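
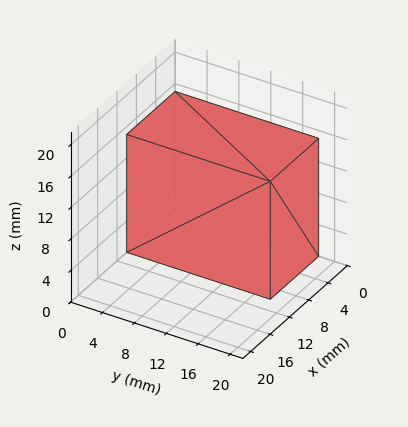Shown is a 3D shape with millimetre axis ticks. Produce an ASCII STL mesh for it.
Reading the render: the shape is a rectangular box, roughly 10 × 18 mm footprint and 15 mm tall (dimensions read to the nearest mm from the axis ticks). For the STL, each face is triangulated and given an outward normal.

solid part
  facet normal 0.0000 0.0000 -1.0000
    outer loop
      vertex 10.000 18.000 0.000
      vertex 10.000 0.000 0.000
      vertex 0.000 0.000 0.000
    endloop
  endfacet
  facet normal 0.0000 0.0000 -1.0000
    outer loop
      vertex 0.000 18.000 0.000
      vertex 10.000 18.000 0.000
      vertex 0.000 0.000 0.000
    endloop
  endfacet
  facet normal 0.0000 0.0000 1.0000
    outer loop
      vertex 0.000 0.000 15.000
      vertex 10.000 0.000 15.000
      vertex 10.000 18.000 15.000
    endloop
  endfacet
  facet normal 0.0000 0.0000 1.0000
    outer loop
      vertex 0.000 0.000 15.000
      vertex 10.000 18.000 15.000
      vertex 0.000 18.000 15.000
    endloop
  endfacet
  facet normal 0.0000 -1.0000 0.0000
    outer loop
      vertex 0.000 0.000 0.000
      vertex 10.000 0.000 0.000
      vertex 10.000 0.000 15.000
    endloop
  endfacet
  facet normal 0.0000 -1.0000 0.0000
    outer loop
      vertex 0.000 0.000 0.000
      vertex 10.000 0.000 15.000
      vertex 0.000 0.000 15.000
    endloop
  endfacet
  facet normal 0.0000 1.0000 0.0000
    outer loop
      vertex 10.000 18.000 15.000
      vertex 10.000 18.000 0.000
      vertex 0.000 18.000 0.000
    endloop
  endfacet
  facet normal 0.0000 1.0000 0.0000
    outer loop
      vertex 0.000 18.000 15.000
      vertex 10.000 18.000 15.000
      vertex 0.000 18.000 0.000
    endloop
  endfacet
  facet normal -1.0000 0.0000 0.0000
    outer loop
      vertex 0.000 18.000 15.000
      vertex 0.000 18.000 0.000
      vertex 0.000 0.000 0.000
    endloop
  endfacet
  facet normal -1.0000 0.0000 0.0000
    outer loop
      vertex 0.000 0.000 15.000
      vertex 0.000 18.000 15.000
      vertex 0.000 0.000 0.000
    endloop
  endfacet
  facet normal 1.0000 0.0000 0.0000
    outer loop
      vertex 10.000 0.000 0.000
      vertex 10.000 18.000 0.000
      vertex 10.000 18.000 15.000
    endloop
  endfacet
  facet normal 1.0000 0.0000 0.0000
    outer loop
      vertex 10.000 0.000 0.000
      vertex 10.000 18.000 15.000
      vertex 10.000 0.000 15.000
    endloop
  endfacet
endsolid part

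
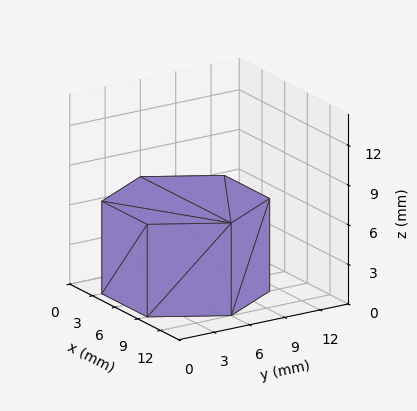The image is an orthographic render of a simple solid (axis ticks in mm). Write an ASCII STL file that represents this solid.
Reading the render: the shape is a regular 6-sided prism (a cylinder approximated with 6 flat sides), circumscribed radius ≈ 6 mm, height ≈ 7 mm (dimensions read to the nearest mm from the axis ticks). For the STL, each face is triangulated and given an outward normal.

solid part
  facet normal 0.0000 0.0000 -1.0000
    outer loop
      vertex 3.00 11.20 0.00
      vertex 9.00 11.20 0.00
      vertex 12.00 6.00 0.00
    endloop
  endfacet
  facet normal 0.0000 0.0000 -1.0000
    outer loop
      vertex 0.00 6.00 0.00
      vertex 3.00 11.20 0.00
      vertex 12.00 6.00 0.00
    endloop
  endfacet
  facet normal 0.0000 0.0000 -1.0000
    outer loop
      vertex 3.00 0.80 0.00
      vertex 0.00 6.00 0.00
      vertex 12.00 6.00 0.00
    endloop
  endfacet
  facet normal 0.0000 0.0000 -1.0000
    outer loop
      vertex 9.00 0.80 0.00
      vertex 3.00 0.80 0.00
      vertex 12.00 6.00 0.00
    endloop
  endfacet
  facet normal 0.0000 0.0000 1.0000
    outer loop
      vertex 12.00 6.00 7.00
      vertex 9.00 11.20 7.00
      vertex 3.00 11.20 7.00
    endloop
  endfacet
  facet normal 0.0000 0.0000 1.0000
    outer loop
      vertex 12.00 6.00 7.00
      vertex 3.00 11.20 7.00
      vertex 0.00 6.00 7.00
    endloop
  endfacet
  facet normal 0.0000 0.0000 1.0000
    outer loop
      vertex 12.00 6.00 7.00
      vertex 0.00 6.00 7.00
      vertex 3.00 0.80 7.00
    endloop
  endfacet
  facet normal 0.0000 0.0000 1.0000
    outer loop
      vertex 12.00 6.00 7.00
      vertex 3.00 0.80 7.00
      vertex 9.00 0.80 7.00
    endloop
  endfacet
  facet normal 0.8662 0.4997 0.0000
    outer loop
      vertex 12.00 6.00 0.00
      vertex 9.00 11.20 0.00
      vertex 9.00 11.20 7.00
    endloop
  endfacet
  facet normal 0.8662 0.4997 0.0000
    outer loop
      vertex 12.00 6.00 0.00
      vertex 9.00 11.20 7.00
      vertex 12.00 6.00 7.00
    endloop
  endfacet
  facet normal 0.0000 1.0000 0.0000
    outer loop
      vertex 9.00 11.20 0.00
      vertex 3.00 11.20 0.00
      vertex 3.00 11.20 7.00
    endloop
  endfacet
  facet normal 0.0000 1.0000 0.0000
    outer loop
      vertex 9.00 11.20 0.00
      vertex 3.00 11.20 7.00
      vertex 9.00 11.20 7.00
    endloop
  endfacet
  facet normal -0.8662 0.4997 0.0000
    outer loop
      vertex 3.00 11.20 0.00
      vertex 0.00 6.00 0.00
      vertex 0.00 6.00 7.00
    endloop
  endfacet
  facet normal -0.8662 0.4997 0.0000
    outer loop
      vertex 3.00 11.20 0.00
      vertex 0.00 6.00 7.00
      vertex 3.00 11.20 7.00
    endloop
  endfacet
  facet normal -0.8662 -0.4997 0.0000
    outer loop
      vertex 0.00 6.00 0.00
      vertex 3.00 0.80 0.00
      vertex 3.00 0.80 7.00
    endloop
  endfacet
  facet normal -0.8662 -0.4997 0.0000
    outer loop
      vertex 0.00 6.00 0.00
      vertex 3.00 0.80 7.00
      vertex 0.00 6.00 7.00
    endloop
  endfacet
  facet normal 0.0000 -1.0000 0.0000
    outer loop
      vertex 3.00 0.80 0.00
      vertex 9.00 0.80 0.00
      vertex 9.00 0.80 7.00
    endloop
  endfacet
  facet normal 0.0000 -1.0000 0.0000
    outer loop
      vertex 3.00 0.80 0.00
      vertex 9.00 0.80 7.00
      vertex 3.00 0.80 7.00
    endloop
  endfacet
  facet normal 0.8662 -0.4997 0.0000
    outer loop
      vertex 9.00 0.80 0.00
      vertex 12.00 6.00 0.00
      vertex 12.00 6.00 7.00
    endloop
  endfacet
  facet normal 0.8662 -0.4997 0.0000
    outer loop
      vertex 9.00 0.80 0.00
      vertex 12.00 6.00 7.00
      vertex 9.00 0.80 7.00
    endloop
  endfacet
endsolid part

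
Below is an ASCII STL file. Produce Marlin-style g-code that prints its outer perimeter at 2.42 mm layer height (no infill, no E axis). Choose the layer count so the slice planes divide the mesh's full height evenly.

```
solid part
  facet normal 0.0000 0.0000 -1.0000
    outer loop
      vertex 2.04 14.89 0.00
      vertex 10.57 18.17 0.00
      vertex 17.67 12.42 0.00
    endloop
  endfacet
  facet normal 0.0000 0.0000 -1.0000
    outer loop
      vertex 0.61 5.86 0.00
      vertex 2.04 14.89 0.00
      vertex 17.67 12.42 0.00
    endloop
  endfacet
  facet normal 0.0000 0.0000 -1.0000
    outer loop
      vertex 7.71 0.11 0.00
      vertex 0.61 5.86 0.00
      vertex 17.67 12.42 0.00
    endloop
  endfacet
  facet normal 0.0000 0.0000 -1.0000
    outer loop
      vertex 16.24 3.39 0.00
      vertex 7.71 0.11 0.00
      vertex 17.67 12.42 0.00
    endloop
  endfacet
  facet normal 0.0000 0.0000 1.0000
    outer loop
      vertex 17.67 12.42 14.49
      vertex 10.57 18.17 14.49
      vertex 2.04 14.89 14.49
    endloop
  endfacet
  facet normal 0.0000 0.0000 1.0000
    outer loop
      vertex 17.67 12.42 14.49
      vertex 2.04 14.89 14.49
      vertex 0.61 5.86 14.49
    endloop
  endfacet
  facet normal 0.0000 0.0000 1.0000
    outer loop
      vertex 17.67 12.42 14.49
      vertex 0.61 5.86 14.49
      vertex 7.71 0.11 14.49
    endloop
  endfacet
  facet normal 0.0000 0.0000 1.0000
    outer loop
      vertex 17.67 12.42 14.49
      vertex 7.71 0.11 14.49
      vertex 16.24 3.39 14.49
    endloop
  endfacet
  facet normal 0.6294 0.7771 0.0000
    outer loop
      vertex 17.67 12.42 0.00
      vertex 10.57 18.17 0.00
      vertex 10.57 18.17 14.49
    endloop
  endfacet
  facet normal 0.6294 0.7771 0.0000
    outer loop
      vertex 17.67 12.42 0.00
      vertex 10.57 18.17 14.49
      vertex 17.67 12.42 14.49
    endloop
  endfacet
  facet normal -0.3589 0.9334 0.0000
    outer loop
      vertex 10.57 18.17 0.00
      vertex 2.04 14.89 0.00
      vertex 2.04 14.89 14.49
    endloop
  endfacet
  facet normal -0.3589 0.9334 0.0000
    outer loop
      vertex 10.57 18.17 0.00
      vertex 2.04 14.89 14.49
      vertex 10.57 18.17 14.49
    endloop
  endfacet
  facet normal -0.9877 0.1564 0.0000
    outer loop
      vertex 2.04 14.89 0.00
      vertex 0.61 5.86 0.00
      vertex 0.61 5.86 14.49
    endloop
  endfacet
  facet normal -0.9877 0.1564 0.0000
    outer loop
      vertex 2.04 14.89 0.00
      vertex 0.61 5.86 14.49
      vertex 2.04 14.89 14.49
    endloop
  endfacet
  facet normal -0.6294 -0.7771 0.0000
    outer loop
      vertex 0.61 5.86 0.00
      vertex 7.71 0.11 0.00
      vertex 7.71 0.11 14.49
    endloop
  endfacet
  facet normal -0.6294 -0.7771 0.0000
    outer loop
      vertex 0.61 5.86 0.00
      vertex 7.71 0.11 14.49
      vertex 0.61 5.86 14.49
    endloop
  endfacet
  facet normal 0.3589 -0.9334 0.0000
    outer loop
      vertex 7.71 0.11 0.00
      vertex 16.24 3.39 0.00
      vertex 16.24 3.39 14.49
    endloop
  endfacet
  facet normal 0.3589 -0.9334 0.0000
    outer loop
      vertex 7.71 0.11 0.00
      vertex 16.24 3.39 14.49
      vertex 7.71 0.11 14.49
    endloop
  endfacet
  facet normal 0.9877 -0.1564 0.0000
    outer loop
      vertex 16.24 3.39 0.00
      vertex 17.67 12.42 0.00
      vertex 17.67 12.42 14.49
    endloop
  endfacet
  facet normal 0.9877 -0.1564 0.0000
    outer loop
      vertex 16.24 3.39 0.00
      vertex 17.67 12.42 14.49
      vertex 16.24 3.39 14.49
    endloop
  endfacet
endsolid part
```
; perimeter-only toolpath
G21 ; units = mm
G90 ; absolute positioning
G28 ; home
; layer 1
G0 Z2.42
G0 X17.67 Y12.42
G1 X10.57 Y18.17
G1 X2.04 Y14.89
G1 X0.61 Y5.86
G1 X7.71 Y0.11
G1 X16.24 Y3.39
G1 X17.67 Y12.42
; layer 2
G0 Z4.83
G0 X17.67 Y12.42
G1 X10.57 Y18.17
G1 X2.04 Y14.89
G1 X0.61 Y5.86
G1 X7.71 Y0.11
G1 X16.24 Y3.39
G1 X17.67 Y12.42
; layer 3
G0 Z7.25
G0 X17.67 Y12.42
G1 X10.57 Y18.17
G1 X2.04 Y14.89
G1 X0.61 Y5.86
G1 X7.71 Y0.11
G1 X16.24 Y3.39
G1 X17.67 Y12.42
; layer 4
G0 Z9.66
G0 X17.67 Y12.42
G1 X10.57 Y18.17
G1 X2.04 Y14.89
G1 X0.61 Y5.86
G1 X7.71 Y0.11
G1 X16.24 Y3.39
G1 X17.67 Y12.42
; layer 5
G0 Z12.07
G0 X17.67 Y12.42
G1 X10.57 Y18.17
G1 X2.04 Y14.89
G1 X0.61 Y5.86
G1 X7.71 Y0.11
G1 X16.24 Y3.39
G1 X17.67 Y12.42
; layer 6
G0 Z14.49
G0 X17.67 Y12.42
G1 X10.57 Y18.17
G1 X2.04 Y14.89
G1 X0.61 Y5.86
G1 X7.71 Y0.11
G1 X16.24 Y3.39
G1 X17.67 Y12.42
M2 ; end

The solid is a regular 6-sided prism (a cylinder approximated with 6 flat sides), circumscribed radius ≈ 9.14 mm, height ≈ 14.5 mm. Slicing at Δz = 2.42 mm — 6 equal slices spanning the solid's height, so layer i sits at z = i·h/6 — gives 6 non-empty perimeters. Each is a 6-segment closed polygon; G0 lifts to the layer z and rapids to the start vertex, then G1 traces the edges.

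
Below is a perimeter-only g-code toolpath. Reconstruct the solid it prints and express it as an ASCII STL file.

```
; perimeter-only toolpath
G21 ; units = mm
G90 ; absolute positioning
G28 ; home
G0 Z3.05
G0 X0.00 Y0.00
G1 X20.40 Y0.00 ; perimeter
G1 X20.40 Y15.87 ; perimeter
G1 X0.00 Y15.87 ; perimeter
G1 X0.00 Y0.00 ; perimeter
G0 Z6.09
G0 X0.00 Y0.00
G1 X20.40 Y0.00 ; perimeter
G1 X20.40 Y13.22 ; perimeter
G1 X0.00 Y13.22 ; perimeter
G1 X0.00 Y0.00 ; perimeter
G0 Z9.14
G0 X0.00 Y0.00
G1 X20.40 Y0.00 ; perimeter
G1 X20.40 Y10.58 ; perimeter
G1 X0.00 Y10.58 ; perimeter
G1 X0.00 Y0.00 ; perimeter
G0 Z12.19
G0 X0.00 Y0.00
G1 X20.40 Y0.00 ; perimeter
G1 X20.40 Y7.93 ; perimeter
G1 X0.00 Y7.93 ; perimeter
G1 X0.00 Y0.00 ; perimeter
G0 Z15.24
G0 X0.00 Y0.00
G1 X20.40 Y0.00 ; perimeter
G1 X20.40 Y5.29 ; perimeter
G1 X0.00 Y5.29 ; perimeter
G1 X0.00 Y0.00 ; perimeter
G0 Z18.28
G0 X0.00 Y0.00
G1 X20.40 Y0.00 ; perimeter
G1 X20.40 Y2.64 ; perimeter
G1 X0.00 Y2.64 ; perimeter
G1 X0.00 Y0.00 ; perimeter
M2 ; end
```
solid part
  facet normal 0.0000 0.0000 -1.0000
    outer loop
      vertex 20.40 18.51 0.00
      vertex 20.40 0.00 0.00
      vertex 0.00 0.00 0.00
    endloop
  endfacet
  facet normal 0.0000 0.0000 -1.0000
    outer loop
      vertex 0.00 18.51 0.00
      vertex 20.40 18.51 0.00
      vertex 0.00 0.00 0.00
    endloop
  endfacet
  facet normal 0.0000 -1.0000 0.0000
    outer loop
      vertex 0.00 0.00 0.00
      vertex 20.40 0.00 0.00
      vertex 20.40 0.00 21.33
    endloop
  endfacet
  facet normal 0.0000 -1.0000 0.0000
    outer loop
      vertex 0.00 0.00 0.00
      vertex 20.40 0.00 21.33
      vertex 0.00 0.00 21.33
    endloop
  endfacet
  facet normal 0.0000 0.7553 0.6554
    outer loop
      vertex 0.00 0.00 21.33
      vertex 20.40 0.00 21.33
      vertex 20.40 18.51 0.00
    endloop
  endfacet
  facet normal 0.0000 0.7553 0.6554
    outer loop
      vertex 0.00 0.00 21.33
      vertex 20.40 18.51 0.00
      vertex 0.00 18.51 0.00
    endloop
  endfacet
  facet normal -1.0000 0.0000 0.0000
    outer loop
      vertex 0.00 0.00 21.33
      vertex 0.00 18.51 0.00
      vertex 0.00 0.00 0.00
    endloop
  endfacet
  facet normal 1.0000 0.0000 0.0000
    outer loop
      vertex 20.40 0.00 0.00
      vertex 20.40 18.51 0.00
      vertex 20.40 0.00 21.33
    endloop
  endfacet
endsolid part

The G0 Z moves step by Δz≈3.05 mm. The G1 loops shrink linearly with z, so the solid tapers from its base footprint up to z≈21.3. Closing with a flat bottom cap and the tapered top and triangulating gives 8 facets — a wedge (ramp): 20.4 × 18.5 mm base, rising to 21.3 mm along the y=0 edge and sloping linearly to z=0 at y=18.5.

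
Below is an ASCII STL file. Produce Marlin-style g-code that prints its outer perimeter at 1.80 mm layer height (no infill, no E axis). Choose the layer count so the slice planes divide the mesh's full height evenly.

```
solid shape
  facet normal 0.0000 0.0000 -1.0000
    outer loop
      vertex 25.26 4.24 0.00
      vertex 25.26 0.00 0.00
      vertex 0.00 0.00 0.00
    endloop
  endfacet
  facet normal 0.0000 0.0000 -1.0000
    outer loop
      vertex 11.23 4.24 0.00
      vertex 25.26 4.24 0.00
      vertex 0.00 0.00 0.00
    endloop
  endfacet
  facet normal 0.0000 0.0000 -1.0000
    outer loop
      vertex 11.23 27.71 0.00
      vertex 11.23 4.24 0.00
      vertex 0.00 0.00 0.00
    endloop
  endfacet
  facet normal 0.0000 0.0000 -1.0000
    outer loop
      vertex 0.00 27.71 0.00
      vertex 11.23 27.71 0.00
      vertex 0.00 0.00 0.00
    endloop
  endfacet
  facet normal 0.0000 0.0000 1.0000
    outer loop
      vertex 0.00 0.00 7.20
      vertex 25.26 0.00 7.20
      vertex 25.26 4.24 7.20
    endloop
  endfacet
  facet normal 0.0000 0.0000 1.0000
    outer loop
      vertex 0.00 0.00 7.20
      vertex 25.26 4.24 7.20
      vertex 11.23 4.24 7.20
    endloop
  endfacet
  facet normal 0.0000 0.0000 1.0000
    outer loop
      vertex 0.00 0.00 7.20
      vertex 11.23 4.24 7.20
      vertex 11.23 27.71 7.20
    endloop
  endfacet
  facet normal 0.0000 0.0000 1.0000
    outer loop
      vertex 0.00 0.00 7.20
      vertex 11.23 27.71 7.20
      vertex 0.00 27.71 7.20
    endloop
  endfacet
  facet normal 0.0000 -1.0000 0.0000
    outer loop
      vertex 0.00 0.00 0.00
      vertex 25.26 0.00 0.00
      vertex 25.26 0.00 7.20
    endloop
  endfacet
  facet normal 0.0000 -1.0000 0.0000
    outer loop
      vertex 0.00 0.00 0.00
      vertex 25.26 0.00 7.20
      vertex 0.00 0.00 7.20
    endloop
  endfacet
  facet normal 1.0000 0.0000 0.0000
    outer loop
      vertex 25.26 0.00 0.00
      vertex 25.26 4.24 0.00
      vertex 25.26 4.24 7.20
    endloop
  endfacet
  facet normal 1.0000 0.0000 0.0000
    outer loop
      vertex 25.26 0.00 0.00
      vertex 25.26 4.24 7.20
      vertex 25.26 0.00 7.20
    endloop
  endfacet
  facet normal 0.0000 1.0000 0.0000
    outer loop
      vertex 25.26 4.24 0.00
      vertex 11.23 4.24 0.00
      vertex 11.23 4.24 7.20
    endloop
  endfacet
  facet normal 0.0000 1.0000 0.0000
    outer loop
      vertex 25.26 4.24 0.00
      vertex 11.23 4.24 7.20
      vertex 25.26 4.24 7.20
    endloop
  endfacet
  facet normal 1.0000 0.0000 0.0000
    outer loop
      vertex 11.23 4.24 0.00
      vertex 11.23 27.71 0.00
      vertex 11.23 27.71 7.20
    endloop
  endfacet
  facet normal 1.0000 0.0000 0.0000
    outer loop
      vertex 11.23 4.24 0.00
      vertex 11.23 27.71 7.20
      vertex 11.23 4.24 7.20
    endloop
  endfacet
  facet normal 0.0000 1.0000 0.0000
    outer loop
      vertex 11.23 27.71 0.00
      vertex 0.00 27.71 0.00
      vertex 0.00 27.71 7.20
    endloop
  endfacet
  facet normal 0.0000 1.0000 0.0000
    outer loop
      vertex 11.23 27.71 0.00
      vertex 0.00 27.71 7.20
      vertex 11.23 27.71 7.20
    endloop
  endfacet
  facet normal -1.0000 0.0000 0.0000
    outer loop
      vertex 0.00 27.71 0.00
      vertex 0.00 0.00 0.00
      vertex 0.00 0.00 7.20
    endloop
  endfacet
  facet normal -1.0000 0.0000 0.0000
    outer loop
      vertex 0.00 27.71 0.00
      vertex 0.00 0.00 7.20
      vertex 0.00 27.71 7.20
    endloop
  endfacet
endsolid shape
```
; perimeter-only toolpath
G21 ; units = mm
G90 ; absolute positioning
G28 ; home
; layer 1
G0 Z1.80
G0 X0.00 Y0.00
G1 X25.26 Y0.00
G1 X25.26 Y4.24
G1 X11.23 Y4.24
G1 X11.23 Y27.71
G1 X0.00 Y27.71
G1 X0.00 Y0.00
; layer 2
G0 Z3.60
G0 X0.00 Y0.00
G1 X25.26 Y0.00
G1 X25.26 Y4.24
G1 X11.23 Y4.24
G1 X11.23 Y27.71
G1 X0.00 Y27.71
G1 X0.00 Y0.00
; layer 3
G0 Z5.40
G0 X0.00 Y0.00
G1 X25.26 Y0.00
G1 X25.26 Y4.24
G1 X11.23 Y4.24
G1 X11.23 Y27.71
G1 X0.00 Y27.71
G1 X0.00 Y0.00
; layer 4
G0 Z7.20
G0 X0.00 Y0.00
G1 X25.26 Y0.00
G1 X25.26 Y4.24
G1 X11.23 Y4.24
G1 X11.23 Y27.71
G1 X0.00 Y27.71
G1 X0.00 Y0.00
M2 ; end

The solid is an L-shaped prism: outer 25.3 × 27.7 mm, arm thicknesses ≈ 4.24 mm (horizontal) and 11.2 mm (vertical), extruded 7.2 mm in z. Slicing at Δz = 1.80 mm — 4 equal slices spanning the solid's height, so layer i sits at z = i·h/4 — gives 4 non-empty perimeters. Each is a 6-segment closed polygon; G0 lifts to the layer z and rapids to the start vertex, then G1 traces the edges.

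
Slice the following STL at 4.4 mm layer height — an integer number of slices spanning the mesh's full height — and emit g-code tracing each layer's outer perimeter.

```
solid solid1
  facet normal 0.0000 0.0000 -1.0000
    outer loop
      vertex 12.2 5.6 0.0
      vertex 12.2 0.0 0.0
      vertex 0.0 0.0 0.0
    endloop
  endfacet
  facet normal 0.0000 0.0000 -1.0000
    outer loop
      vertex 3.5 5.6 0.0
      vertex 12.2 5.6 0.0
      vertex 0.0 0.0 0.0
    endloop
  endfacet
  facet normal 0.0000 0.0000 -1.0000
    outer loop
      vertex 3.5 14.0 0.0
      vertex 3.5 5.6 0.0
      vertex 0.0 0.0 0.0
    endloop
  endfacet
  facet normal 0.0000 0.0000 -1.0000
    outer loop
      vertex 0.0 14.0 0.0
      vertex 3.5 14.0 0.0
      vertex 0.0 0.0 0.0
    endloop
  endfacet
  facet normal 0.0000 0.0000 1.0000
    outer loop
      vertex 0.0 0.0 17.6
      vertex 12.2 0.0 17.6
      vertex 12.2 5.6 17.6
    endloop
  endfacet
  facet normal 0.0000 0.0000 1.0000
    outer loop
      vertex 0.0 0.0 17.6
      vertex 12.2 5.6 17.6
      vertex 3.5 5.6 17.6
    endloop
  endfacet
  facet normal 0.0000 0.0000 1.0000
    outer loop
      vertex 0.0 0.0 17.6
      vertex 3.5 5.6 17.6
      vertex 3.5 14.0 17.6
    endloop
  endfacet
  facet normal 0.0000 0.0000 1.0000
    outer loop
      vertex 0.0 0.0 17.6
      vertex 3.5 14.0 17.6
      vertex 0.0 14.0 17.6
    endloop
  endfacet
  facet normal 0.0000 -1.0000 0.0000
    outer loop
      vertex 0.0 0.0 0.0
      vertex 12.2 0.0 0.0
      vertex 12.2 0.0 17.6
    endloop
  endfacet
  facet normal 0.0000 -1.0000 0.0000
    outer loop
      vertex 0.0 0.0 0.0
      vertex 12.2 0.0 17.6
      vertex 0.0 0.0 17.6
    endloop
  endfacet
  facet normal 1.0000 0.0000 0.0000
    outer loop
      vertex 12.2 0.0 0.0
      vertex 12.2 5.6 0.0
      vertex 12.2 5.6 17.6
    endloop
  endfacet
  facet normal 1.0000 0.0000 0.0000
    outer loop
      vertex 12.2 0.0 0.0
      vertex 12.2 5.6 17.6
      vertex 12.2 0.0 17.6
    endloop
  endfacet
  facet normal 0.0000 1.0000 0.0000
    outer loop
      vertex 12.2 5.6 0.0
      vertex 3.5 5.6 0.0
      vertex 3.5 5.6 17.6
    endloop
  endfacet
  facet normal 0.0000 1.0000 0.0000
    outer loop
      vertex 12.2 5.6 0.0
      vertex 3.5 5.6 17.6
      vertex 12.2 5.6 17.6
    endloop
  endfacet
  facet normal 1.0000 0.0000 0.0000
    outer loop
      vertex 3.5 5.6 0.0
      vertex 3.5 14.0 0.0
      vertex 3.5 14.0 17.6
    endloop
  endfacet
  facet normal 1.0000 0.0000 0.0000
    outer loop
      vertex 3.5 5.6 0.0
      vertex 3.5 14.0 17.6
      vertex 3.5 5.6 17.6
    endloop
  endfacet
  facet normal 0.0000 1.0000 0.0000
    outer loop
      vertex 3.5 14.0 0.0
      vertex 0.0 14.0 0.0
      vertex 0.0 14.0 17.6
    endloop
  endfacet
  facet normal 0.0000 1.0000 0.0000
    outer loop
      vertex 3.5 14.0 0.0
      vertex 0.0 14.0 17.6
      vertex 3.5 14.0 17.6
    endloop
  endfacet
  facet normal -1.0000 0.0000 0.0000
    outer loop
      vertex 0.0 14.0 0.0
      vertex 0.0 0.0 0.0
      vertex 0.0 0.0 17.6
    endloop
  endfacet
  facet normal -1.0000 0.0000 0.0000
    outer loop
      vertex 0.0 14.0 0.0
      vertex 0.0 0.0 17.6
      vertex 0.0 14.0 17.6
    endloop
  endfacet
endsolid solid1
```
; perimeter-only toolpath
G21 ; units = mm
G90 ; absolute positioning
G28 ; home
; layer 1
G0 Z4.4
G0 X0.0 Y0.0
G1 X12.2 Y0.0
G1 X12.2 Y5.6
G1 X3.5 Y5.6
G1 X3.5 Y14.0
G1 X0.0 Y14.0
G1 X0.0 Y0.0
; layer 2
G0 Z8.8
G0 X0.0 Y0.0
G1 X12.2 Y0.0
G1 X12.2 Y5.6
G1 X3.5 Y5.6
G1 X3.5 Y14.0
G1 X0.0 Y14.0
G1 X0.0 Y0.0
; layer 3
G0 Z13.2
G0 X0.0 Y0.0
G1 X12.2 Y0.0
G1 X12.2 Y5.6
G1 X3.5 Y5.6
G1 X3.5 Y14.0
G1 X0.0 Y14.0
G1 X0.0 Y0.0
; layer 4
G0 Z17.6
G0 X0.0 Y0.0
G1 X12.2 Y0.0
G1 X12.2 Y5.6
G1 X3.5 Y5.6
G1 X3.5 Y14.0
G1 X0.0 Y14.0
G1 X0.0 Y0.0
M2 ; end

The solid is an L-shaped prism: outer 12.2 × 14 mm, arm thicknesses ≈ 5.6 mm (horizontal) and 3.5 mm (vertical), extruded 17.6 mm in z. Slicing at Δz = 4.4 mm — 4 equal slices spanning the solid's height, so layer i sits at z = i·h/4 — gives 4 non-empty perimeters. Each is a 6-segment closed polygon; G0 lifts to the layer z and rapids to the start vertex, then G1 traces the edges.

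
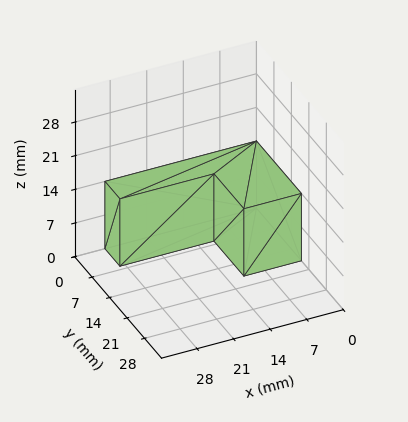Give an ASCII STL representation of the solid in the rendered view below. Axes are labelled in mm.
Reading the render: the shape is an L-shaped prism: outer 29 × 18 mm, arm thicknesses ≈ 6 mm (horizontal) and 11 mm (vertical), extruded 14 mm in z (dimensions read to the nearest mm from the axis ticks). For the STL, each face is triangulated and given an outward normal.

solid part
  facet normal 0.0000 0.0000 -1.0000
    outer loop
      vertex 29.00 6.00 0.00
      vertex 29.00 0.00 0.00
      vertex 0.00 0.00 0.00
    endloop
  endfacet
  facet normal 0.0000 0.0000 -1.0000
    outer loop
      vertex 11.00 6.00 0.00
      vertex 29.00 6.00 0.00
      vertex 0.00 0.00 0.00
    endloop
  endfacet
  facet normal 0.0000 0.0000 -1.0000
    outer loop
      vertex 11.00 18.00 0.00
      vertex 11.00 6.00 0.00
      vertex 0.00 0.00 0.00
    endloop
  endfacet
  facet normal 0.0000 0.0000 -1.0000
    outer loop
      vertex 0.00 18.00 0.00
      vertex 11.00 18.00 0.00
      vertex 0.00 0.00 0.00
    endloop
  endfacet
  facet normal 0.0000 0.0000 1.0000
    outer loop
      vertex 0.00 0.00 14.00
      vertex 29.00 0.00 14.00
      vertex 29.00 6.00 14.00
    endloop
  endfacet
  facet normal 0.0000 0.0000 1.0000
    outer loop
      vertex 0.00 0.00 14.00
      vertex 29.00 6.00 14.00
      vertex 11.00 6.00 14.00
    endloop
  endfacet
  facet normal 0.0000 0.0000 1.0000
    outer loop
      vertex 0.00 0.00 14.00
      vertex 11.00 6.00 14.00
      vertex 11.00 18.00 14.00
    endloop
  endfacet
  facet normal 0.0000 0.0000 1.0000
    outer loop
      vertex 0.00 0.00 14.00
      vertex 11.00 18.00 14.00
      vertex 0.00 18.00 14.00
    endloop
  endfacet
  facet normal 0.0000 -1.0000 0.0000
    outer loop
      vertex 0.00 0.00 0.00
      vertex 29.00 0.00 0.00
      vertex 29.00 0.00 14.00
    endloop
  endfacet
  facet normal 0.0000 -1.0000 0.0000
    outer loop
      vertex 0.00 0.00 0.00
      vertex 29.00 0.00 14.00
      vertex 0.00 0.00 14.00
    endloop
  endfacet
  facet normal 1.0000 0.0000 0.0000
    outer loop
      vertex 29.00 0.00 0.00
      vertex 29.00 6.00 0.00
      vertex 29.00 6.00 14.00
    endloop
  endfacet
  facet normal 1.0000 0.0000 0.0000
    outer loop
      vertex 29.00 0.00 0.00
      vertex 29.00 6.00 14.00
      vertex 29.00 0.00 14.00
    endloop
  endfacet
  facet normal 0.0000 1.0000 0.0000
    outer loop
      vertex 29.00 6.00 0.00
      vertex 11.00 6.00 0.00
      vertex 11.00 6.00 14.00
    endloop
  endfacet
  facet normal 0.0000 1.0000 0.0000
    outer loop
      vertex 29.00 6.00 0.00
      vertex 11.00 6.00 14.00
      vertex 29.00 6.00 14.00
    endloop
  endfacet
  facet normal 1.0000 0.0000 0.0000
    outer loop
      vertex 11.00 6.00 0.00
      vertex 11.00 18.00 0.00
      vertex 11.00 18.00 14.00
    endloop
  endfacet
  facet normal 1.0000 0.0000 0.0000
    outer loop
      vertex 11.00 6.00 0.00
      vertex 11.00 18.00 14.00
      vertex 11.00 6.00 14.00
    endloop
  endfacet
  facet normal 0.0000 1.0000 0.0000
    outer loop
      vertex 11.00 18.00 0.00
      vertex 0.00 18.00 0.00
      vertex 0.00 18.00 14.00
    endloop
  endfacet
  facet normal 0.0000 1.0000 0.0000
    outer loop
      vertex 11.00 18.00 0.00
      vertex 0.00 18.00 14.00
      vertex 11.00 18.00 14.00
    endloop
  endfacet
  facet normal -1.0000 0.0000 0.0000
    outer loop
      vertex 0.00 18.00 0.00
      vertex 0.00 0.00 0.00
      vertex 0.00 0.00 14.00
    endloop
  endfacet
  facet normal -1.0000 0.0000 0.0000
    outer loop
      vertex 0.00 18.00 0.00
      vertex 0.00 0.00 14.00
      vertex 0.00 18.00 14.00
    endloop
  endfacet
endsolid part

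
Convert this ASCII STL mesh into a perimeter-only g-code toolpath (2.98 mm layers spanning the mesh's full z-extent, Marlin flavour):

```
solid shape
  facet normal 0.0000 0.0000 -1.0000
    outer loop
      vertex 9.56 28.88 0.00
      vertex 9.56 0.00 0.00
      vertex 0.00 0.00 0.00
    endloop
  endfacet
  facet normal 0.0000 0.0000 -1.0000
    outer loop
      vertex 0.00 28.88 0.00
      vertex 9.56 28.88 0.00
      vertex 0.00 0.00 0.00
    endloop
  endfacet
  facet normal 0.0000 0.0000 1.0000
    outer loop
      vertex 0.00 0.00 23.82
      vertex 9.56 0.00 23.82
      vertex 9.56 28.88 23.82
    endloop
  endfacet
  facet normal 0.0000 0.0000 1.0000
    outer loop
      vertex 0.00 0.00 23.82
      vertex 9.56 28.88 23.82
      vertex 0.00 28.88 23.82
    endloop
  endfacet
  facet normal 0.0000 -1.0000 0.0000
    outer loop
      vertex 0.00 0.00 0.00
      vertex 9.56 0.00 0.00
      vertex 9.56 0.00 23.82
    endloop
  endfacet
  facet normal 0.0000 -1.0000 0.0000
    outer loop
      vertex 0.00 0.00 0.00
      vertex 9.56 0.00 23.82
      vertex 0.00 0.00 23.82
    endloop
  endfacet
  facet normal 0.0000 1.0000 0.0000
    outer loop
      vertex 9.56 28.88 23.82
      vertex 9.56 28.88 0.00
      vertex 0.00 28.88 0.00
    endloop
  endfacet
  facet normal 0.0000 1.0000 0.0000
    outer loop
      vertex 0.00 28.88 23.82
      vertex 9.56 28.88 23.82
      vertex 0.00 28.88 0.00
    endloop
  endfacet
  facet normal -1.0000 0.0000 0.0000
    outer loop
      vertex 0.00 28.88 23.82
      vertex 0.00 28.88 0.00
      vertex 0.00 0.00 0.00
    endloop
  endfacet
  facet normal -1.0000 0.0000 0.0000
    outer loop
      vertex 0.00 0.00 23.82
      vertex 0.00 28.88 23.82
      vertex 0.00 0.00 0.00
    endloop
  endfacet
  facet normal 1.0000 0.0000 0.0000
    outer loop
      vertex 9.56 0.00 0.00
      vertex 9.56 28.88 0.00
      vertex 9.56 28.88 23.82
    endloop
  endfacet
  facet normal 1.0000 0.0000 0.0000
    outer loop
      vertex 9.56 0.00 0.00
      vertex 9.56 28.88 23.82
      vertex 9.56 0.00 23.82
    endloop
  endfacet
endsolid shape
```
; perimeter-only toolpath
G21 ; units = mm
G90 ; absolute positioning
G28 ; home
; layer 1
G0 Z2.98
G0 X0.00 Y0.00
G1 X9.56 Y0.00
G1 X9.56 Y28.88
G1 X0.00 Y28.88
G1 X0.00 Y0.00
; layer 2
G0 Z5.96
G0 X0.00 Y0.00
G1 X9.56 Y0.00
G1 X9.56 Y28.88
G1 X0.00 Y28.88
G1 X0.00 Y0.00
; layer 3
G0 Z8.93
G0 X0.00 Y0.00
G1 X9.56 Y0.00
G1 X9.56 Y28.88
G1 X0.00 Y28.88
G1 X0.00 Y0.00
; layer 4
G0 Z11.91
G0 X0.00 Y0.00
G1 X9.56 Y0.00
G1 X9.56 Y28.88
G1 X0.00 Y28.88
G1 X0.00 Y0.00
; layer 5
G0 Z14.89
G0 X0.00 Y0.00
G1 X9.56 Y0.00
G1 X9.56 Y28.88
G1 X0.00 Y28.88
G1 X0.00 Y0.00
; layer 6
G0 Z17.87
G0 X0.00 Y0.00
G1 X9.56 Y0.00
G1 X9.56 Y28.88
G1 X0.00 Y28.88
G1 X0.00 Y0.00
; layer 7
G0 Z20.84
G0 X0.00 Y0.00
G1 X9.56 Y0.00
G1 X9.56 Y28.88
G1 X0.00 Y28.88
G1 X0.00 Y0.00
; layer 8
G0 Z23.82
G0 X0.00 Y0.00
G1 X9.56 Y0.00
G1 X9.56 Y28.88
G1 X0.00 Y28.88
G1 X0.00 Y0.00
M2 ; end

The solid is a rectangular box, roughly 9.56 × 28.9 mm footprint and 23.8 mm tall. Slicing at Δz = 2.98 mm — 8 equal slices spanning the solid's height, so layer i sits at z = i·h/8 — gives 8 non-empty perimeters. Each is a 4-segment closed polygon; G0 lifts to the layer z and rapids to the start vertex, then G1 traces the edges.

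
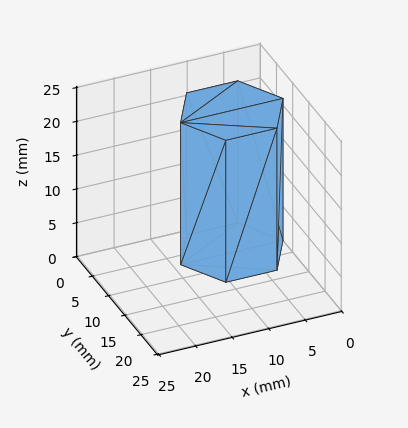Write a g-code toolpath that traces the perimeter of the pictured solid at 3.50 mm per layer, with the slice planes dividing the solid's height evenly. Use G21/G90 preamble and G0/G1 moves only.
Reading the render: the shape is a regular 6-sided prism (a cylinder approximated with 6 flat sides), circumscribed radius ≈ 7 mm, height ≈ 21 mm (dimensions read to the nearest mm from the axis ticks). For the g-code, the solid's height is divided into equal slices at the stated Δz and each level perimeter traced with G1 moves after a G0 lift.

; perimeter-only toolpath
G21 ; units = mm
G90 ; absolute positioning
G28 ; home
; layer 1
G0 Z3.50
G0 X14.00 Y7.00
G1 X10.50 Y13.06
G1 X3.50 Y13.06
G1 X0.00 Y7.00
G1 X3.50 Y0.94
G1 X10.50 Y0.94
G1 X14.00 Y7.00
; layer 2
G0 Z7.00
G0 X14.00 Y7.00
G1 X10.50 Y13.06
G1 X3.50 Y13.06
G1 X0.00 Y7.00
G1 X3.50 Y0.94
G1 X10.50 Y0.94
G1 X14.00 Y7.00
; layer 3
G0 Z10.50
G0 X14.00 Y7.00
G1 X10.50 Y13.06
G1 X3.50 Y13.06
G1 X0.00 Y7.00
G1 X3.50 Y0.94
G1 X10.50 Y0.94
G1 X14.00 Y7.00
; layer 4
G0 Z14.00
G0 X14.00 Y7.00
G1 X10.50 Y13.06
G1 X3.50 Y13.06
G1 X0.00 Y7.00
G1 X3.50 Y0.94
G1 X10.50 Y0.94
G1 X14.00 Y7.00
; layer 5
G0 Z17.50
G0 X14.00 Y7.00
G1 X10.50 Y13.06
G1 X3.50 Y13.06
G1 X0.00 Y7.00
G1 X3.50 Y0.94
G1 X10.50 Y0.94
G1 X14.00 Y7.00
; layer 6
G0 Z21.00
G0 X14.00 Y7.00
G1 X10.50 Y13.06
G1 X3.50 Y13.06
G1 X0.00 Y7.00
G1 X3.50 Y0.94
G1 X10.50 Y0.94
G1 X14.00 Y7.00
M2 ; end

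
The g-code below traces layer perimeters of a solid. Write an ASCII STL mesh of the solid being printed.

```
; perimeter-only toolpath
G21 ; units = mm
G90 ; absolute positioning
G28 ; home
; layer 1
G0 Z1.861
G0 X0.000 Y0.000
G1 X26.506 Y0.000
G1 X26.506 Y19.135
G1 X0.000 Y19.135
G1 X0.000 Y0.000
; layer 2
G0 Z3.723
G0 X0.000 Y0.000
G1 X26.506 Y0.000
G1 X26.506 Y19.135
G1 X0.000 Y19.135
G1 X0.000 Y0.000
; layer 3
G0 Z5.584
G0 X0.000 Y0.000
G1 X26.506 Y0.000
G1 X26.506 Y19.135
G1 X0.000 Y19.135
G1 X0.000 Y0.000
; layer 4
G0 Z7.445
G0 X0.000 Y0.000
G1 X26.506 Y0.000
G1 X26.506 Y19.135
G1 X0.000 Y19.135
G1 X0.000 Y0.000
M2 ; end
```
solid part
  facet normal 0.0000 0.0000 -1.0000
    outer loop
      vertex 26.506 19.135 0.000
      vertex 26.506 0.000 0.000
      vertex 0.000 0.000 0.000
    endloop
  endfacet
  facet normal 0.0000 0.0000 -1.0000
    outer loop
      vertex 0.000 19.135 0.000
      vertex 26.506 19.135 0.000
      vertex 0.000 0.000 0.000
    endloop
  endfacet
  facet normal 0.0000 0.0000 1.0000
    outer loop
      vertex 0.000 0.000 7.445
      vertex 26.506 0.000 7.445
      vertex 26.506 19.135 7.445
    endloop
  endfacet
  facet normal 0.0000 0.0000 1.0000
    outer loop
      vertex 0.000 0.000 7.445
      vertex 26.506 19.135 7.445
      vertex 0.000 19.135 7.445
    endloop
  endfacet
  facet normal 0.0000 -1.0000 0.0000
    outer loop
      vertex 0.000 0.000 0.000
      vertex 26.506 0.000 0.000
      vertex 26.506 0.000 7.445
    endloop
  endfacet
  facet normal 0.0000 -1.0000 0.0000
    outer loop
      vertex 0.000 0.000 0.000
      vertex 26.506 0.000 7.445
      vertex 0.000 0.000 7.445
    endloop
  endfacet
  facet normal 0.0000 1.0000 0.0000
    outer loop
      vertex 26.506 19.135 7.445
      vertex 26.506 19.135 0.000
      vertex 0.000 19.135 0.000
    endloop
  endfacet
  facet normal 0.0000 1.0000 0.0000
    outer loop
      vertex 0.000 19.135 7.445
      vertex 26.506 19.135 7.445
      vertex 0.000 19.135 0.000
    endloop
  endfacet
  facet normal -1.0000 0.0000 0.0000
    outer loop
      vertex 0.000 19.135 7.445
      vertex 0.000 19.135 0.000
      vertex 0.000 0.000 0.000
    endloop
  endfacet
  facet normal -1.0000 0.0000 0.0000
    outer loop
      vertex 0.000 0.000 7.445
      vertex 0.000 19.135 7.445
      vertex 0.000 0.000 0.000
    endloop
  endfacet
  facet normal 1.0000 0.0000 0.0000
    outer loop
      vertex 26.506 0.000 0.000
      vertex 26.506 19.135 0.000
      vertex 26.506 19.135 7.445
    endloop
  endfacet
  facet normal 1.0000 0.0000 0.0000
    outer loop
      vertex 26.506 0.000 0.000
      vertex 26.506 19.135 7.445
      vertex 26.506 0.000 7.445
    endloop
  endfacet
endsolid part

The G0 Z moves step by Δz≈1.861 mm. Every layer's G1 loop is the same polygon, so the solid is a straight extrusion of it from z=0 to z≈7.45. Closing with flat bottom and top caps and triangulating gives 12 facets — a rectangular box, roughly 26.5 × 19.1 mm footprint and 7.45 mm tall.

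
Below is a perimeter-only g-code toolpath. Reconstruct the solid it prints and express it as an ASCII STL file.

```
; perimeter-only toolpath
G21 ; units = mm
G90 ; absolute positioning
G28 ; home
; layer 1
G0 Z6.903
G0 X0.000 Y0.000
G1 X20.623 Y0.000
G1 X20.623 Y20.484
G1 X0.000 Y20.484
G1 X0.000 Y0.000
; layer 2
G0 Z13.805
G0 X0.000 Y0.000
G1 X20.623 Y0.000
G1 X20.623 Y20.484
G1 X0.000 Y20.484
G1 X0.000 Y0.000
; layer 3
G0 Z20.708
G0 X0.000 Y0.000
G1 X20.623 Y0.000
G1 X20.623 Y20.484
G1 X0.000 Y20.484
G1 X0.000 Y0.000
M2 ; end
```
solid part
  facet normal 0.0000 0.0000 -1.0000
    outer loop
      vertex 20.623 20.484 0.000
      vertex 20.623 0.000 0.000
      vertex 0.000 0.000 0.000
    endloop
  endfacet
  facet normal 0.0000 0.0000 -1.0000
    outer loop
      vertex 0.000 20.484 0.000
      vertex 20.623 20.484 0.000
      vertex 0.000 0.000 0.000
    endloop
  endfacet
  facet normal 0.0000 0.0000 1.0000
    outer loop
      vertex 0.000 0.000 20.708
      vertex 20.623 0.000 20.708
      vertex 20.623 20.484 20.708
    endloop
  endfacet
  facet normal 0.0000 0.0000 1.0000
    outer loop
      vertex 0.000 0.000 20.708
      vertex 20.623 20.484 20.708
      vertex 0.000 20.484 20.708
    endloop
  endfacet
  facet normal 0.0000 -1.0000 0.0000
    outer loop
      vertex 0.000 0.000 0.000
      vertex 20.623 0.000 0.000
      vertex 20.623 0.000 20.708
    endloop
  endfacet
  facet normal 0.0000 -1.0000 0.0000
    outer loop
      vertex 0.000 0.000 0.000
      vertex 20.623 0.000 20.708
      vertex 0.000 0.000 20.708
    endloop
  endfacet
  facet normal 0.0000 1.0000 0.0000
    outer loop
      vertex 20.623 20.484 20.708
      vertex 20.623 20.484 0.000
      vertex 0.000 20.484 0.000
    endloop
  endfacet
  facet normal 0.0000 1.0000 0.0000
    outer loop
      vertex 0.000 20.484 20.708
      vertex 20.623 20.484 20.708
      vertex 0.000 20.484 0.000
    endloop
  endfacet
  facet normal -1.0000 0.0000 0.0000
    outer loop
      vertex 0.000 20.484 20.708
      vertex 0.000 20.484 0.000
      vertex 0.000 0.000 0.000
    endloop
  endfacet
  facet normal -1.0000 0.0000 0.0000
    outer loop
      vertex 0.000 0.000 20.708
      vertex 0.000 20.484 20.708
      vertex 0.000 0.000 0.000
    endloop
  endfacet
  facet normal 1.0000 0.0000 0.0000
    outer loop
      vertex 20.623 0.000 0.000
      vertex 20.623 20.484 0.000
      vertex 20.623 20.484 20.708
    endloop
  endfacet
  facet normal 1.0000 0.0000 0.0000
    outer loop
      vertex 20.623 0.000 0.000
      vertex 20.623 20.484 20.708
      vertex 20.623 0.000 20.708
    endloop
  endfacet
endsolid part

The G0 Z moves step by Δz≈6.903 mm. Every layer's G1 loop is the same polygon, so the solid is a straight extrusion of it from z=0 to z≈20.7. Closing with flat bottom and top caps and triangulating gives 12 facets — a rectangular box, roughly 20.6 × 20.5 mm footprint and 20.7 mm tall.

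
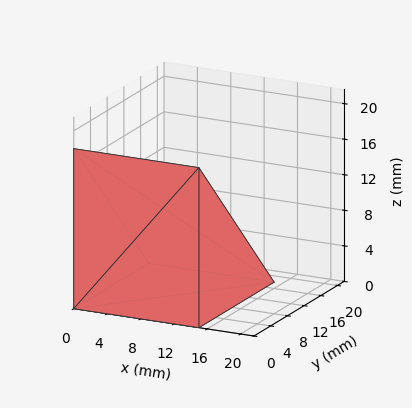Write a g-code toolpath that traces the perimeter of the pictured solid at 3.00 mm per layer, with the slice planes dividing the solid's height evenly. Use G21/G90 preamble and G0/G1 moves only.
Reading the render: the shape is a wedge (ramp): 15 × 18 mm base, rising to 18 mm along the y=0 edge and sloping linearly to z=0 at y=18 (dimensions read to the nearest mm from the axis ticks). For the g-code, the solid's height is divided into equal slices at the stated Δz and each level perimeter traced with G1 moves after a G0 lift.

; perimeter-only toolpath
G21 ; units = mm
G90 ; absolute positioning
G28 ; home
; layer 1
G0 Z3.00
G0 X0.00 Y0.00
G1 X15.00 Y0.00
G1 X15.00 Y15.00
G1 X0.00 Y15.00
G1 X0.00 Y0.00
; layer 2
G0 Z6.00
G0 X0.00 Y0.00
G1 X15.00 Y0.00
G1 X15.00 Y12.00
G1 X0.00 Y12.00
G1 X0.00 Y0.00
; layer 3
G0 Z9.00
G0 X0.00 Y0.00
G1 X15.00 Y0.00
G1 X15.00 Y9.00
G1 X0.00 Y9.00
G1 X0.00 Y0.00
; layer 4
G0 Z12.00
G0 X0.00 Y0.00
G1 X15.00 Y0.00
G1 X15.00 Y6.00
G1 X0.00 Y6.00
G1 X0.00 Y0.00
; layer 5
G0 Z15.00
G0 X0.00 Y0.00
G1 X15.00 Y0.00
G1 X15.00 Y3.00
G1 X0.00 Y3.00
G1 X0.00 Y0.00
M2 ; end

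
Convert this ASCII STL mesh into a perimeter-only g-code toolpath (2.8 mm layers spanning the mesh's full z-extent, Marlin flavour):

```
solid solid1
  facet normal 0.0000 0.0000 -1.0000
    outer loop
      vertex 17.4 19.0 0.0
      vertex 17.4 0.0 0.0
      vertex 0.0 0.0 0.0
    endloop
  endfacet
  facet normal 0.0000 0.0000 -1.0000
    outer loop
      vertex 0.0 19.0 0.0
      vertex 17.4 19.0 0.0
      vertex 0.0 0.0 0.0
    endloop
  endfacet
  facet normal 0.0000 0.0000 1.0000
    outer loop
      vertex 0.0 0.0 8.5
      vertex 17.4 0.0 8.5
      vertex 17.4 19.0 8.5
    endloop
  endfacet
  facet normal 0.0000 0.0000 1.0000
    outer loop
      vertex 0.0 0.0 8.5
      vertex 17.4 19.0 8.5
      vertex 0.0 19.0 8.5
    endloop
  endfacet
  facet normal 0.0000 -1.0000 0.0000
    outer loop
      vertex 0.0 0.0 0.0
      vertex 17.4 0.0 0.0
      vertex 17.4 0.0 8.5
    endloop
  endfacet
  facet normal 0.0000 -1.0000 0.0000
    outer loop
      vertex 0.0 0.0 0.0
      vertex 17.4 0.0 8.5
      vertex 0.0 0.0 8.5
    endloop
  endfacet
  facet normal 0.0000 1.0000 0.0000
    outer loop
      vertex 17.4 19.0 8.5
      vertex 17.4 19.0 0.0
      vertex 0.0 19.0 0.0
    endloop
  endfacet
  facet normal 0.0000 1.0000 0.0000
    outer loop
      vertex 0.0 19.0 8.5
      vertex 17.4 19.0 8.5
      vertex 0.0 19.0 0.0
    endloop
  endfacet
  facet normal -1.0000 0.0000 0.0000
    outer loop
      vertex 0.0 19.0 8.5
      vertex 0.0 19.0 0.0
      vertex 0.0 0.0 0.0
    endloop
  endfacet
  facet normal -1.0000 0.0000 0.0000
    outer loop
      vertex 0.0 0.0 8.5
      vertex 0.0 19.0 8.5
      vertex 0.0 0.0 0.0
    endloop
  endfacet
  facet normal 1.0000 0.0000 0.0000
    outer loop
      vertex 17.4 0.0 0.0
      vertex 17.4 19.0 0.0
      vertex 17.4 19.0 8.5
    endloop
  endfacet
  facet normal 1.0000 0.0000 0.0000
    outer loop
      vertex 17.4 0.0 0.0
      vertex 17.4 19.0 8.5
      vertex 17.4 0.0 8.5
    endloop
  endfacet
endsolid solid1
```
; perimeter-only toolpath
G21 ; units = mm
G90 ; absolute positioning
G28 ; home
; layer 1
G0 Z2.8
G0 X0.0 Y0.0
G1 X17.4 Y0.0
G1 X17.4 Y19.0
G1 X0.0 Y19.0
G1 X0.0 Y0.0
; layer 2
G0 Z5.7
G0 X0.0 Y0.0
G1 X17.4 Y0.0
G1 X17.4 Y19.0
G1 X0.0 Y19.0
G1 X0.0 Y0.0
; layer 3
G0 Z8.5
G0 X0.0 Y0.0
G1 X17.4 Y0.0
G1 X17.4 Y19.0
G1 X0.0 Y19.0
G1 X0.0 Y0.0
M2 ; end

The solid is a rectangular box, roughly 17.4 × 19 mm footprint and 8.5 mm tall. Slicing at Δz = 2.8 mm — 3 equal slices spanning the solid's height, so layer i sits at z = i·h/3 — gives 3 non-empty perimeters. Each is a 4-segment closed polygon; G0 lifts to the layer z and rapids to the start vertex, then G1 traces the edges.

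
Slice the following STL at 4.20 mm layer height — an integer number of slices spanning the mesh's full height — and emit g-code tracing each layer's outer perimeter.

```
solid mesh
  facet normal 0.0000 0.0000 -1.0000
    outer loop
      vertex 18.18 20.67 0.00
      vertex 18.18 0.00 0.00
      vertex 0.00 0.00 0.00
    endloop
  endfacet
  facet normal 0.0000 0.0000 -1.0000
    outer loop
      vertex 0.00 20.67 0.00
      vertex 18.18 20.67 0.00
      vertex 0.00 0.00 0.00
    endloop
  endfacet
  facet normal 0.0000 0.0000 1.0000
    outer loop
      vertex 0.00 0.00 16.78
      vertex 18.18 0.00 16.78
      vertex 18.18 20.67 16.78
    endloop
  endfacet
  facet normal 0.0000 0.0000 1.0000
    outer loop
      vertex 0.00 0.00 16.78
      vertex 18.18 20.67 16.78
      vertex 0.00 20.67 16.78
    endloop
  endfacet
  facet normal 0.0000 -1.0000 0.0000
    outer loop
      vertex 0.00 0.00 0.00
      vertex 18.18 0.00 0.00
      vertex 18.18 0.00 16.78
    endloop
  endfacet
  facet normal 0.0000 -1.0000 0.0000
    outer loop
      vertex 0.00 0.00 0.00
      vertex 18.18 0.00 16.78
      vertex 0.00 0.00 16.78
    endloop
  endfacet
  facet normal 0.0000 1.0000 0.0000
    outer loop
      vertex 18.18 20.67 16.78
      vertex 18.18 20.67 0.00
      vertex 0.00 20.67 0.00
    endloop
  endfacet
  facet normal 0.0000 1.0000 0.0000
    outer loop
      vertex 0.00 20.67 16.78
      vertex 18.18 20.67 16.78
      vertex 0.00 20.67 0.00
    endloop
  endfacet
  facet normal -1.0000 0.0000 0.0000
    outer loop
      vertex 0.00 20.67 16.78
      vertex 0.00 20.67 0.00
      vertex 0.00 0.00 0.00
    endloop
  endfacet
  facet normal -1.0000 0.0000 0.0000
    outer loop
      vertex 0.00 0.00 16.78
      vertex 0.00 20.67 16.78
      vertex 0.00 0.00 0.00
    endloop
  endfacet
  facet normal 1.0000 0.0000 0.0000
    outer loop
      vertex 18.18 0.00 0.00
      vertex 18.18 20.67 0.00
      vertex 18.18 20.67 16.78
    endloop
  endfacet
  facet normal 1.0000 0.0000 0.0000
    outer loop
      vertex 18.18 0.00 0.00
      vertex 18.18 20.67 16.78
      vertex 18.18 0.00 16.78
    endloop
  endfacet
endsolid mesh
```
; perimeter-only toolpath
G21 ; units = mm
G90 ; absolute positioning
G28 ; home
; layer 1
G0 Z4.20
G0 X0.00 Y0.00
G1 X18.18 Y0.00
G1 X18.18 Y20.67
G1 X0.00 Y20.67
G1 X0.00 Y0.00
; layer 2
G0 Z8.39
G0 X0.00 Y0.00
G1 X18.18 Y0.00
G1 X18.18 Y20.67
G1 X0.00 Y20.67
G1 X0.00 Y0.00
; layer 3
G0 Z12.59
G0 X0.00 Y0.00
G1 X18.18 Y0.00
G1 X18.18 Y20.67
G1 X0.00 Y20.67
G1 X0.00 Y0.00
; layer 4
G0 Z16.78
G0 X0.00 Y0.00
G1 X18.18 Y0.00
G1 X18.18 Y20.67
G1 X0.00 Y20.67
G1 X0.00 Y0.00
M2 ; end

The solid is a rectangular box, roughly 18.2 × 20.7 mm footprint and 16.8 mm tall. Slicing at Δz = 4.20 mm — 4 equal slices spanning the solid's height, so layer i sits at z = i·h/4 — gives 4 non-empty perimeters. Each is a 4-segment closed polygon; G0 lifts to the layer z and rapids to the start vertex, then G1 traces the edges.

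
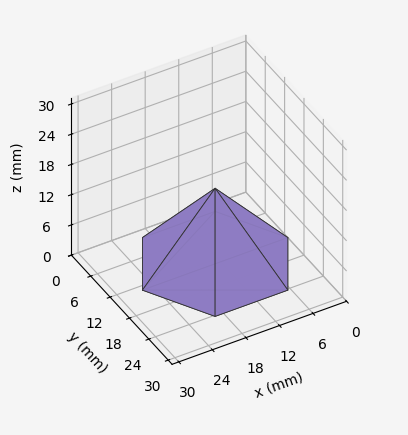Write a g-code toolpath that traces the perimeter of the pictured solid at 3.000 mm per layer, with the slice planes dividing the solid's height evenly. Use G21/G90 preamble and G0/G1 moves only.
Reading the render: the shape is a regular 6-sided pyramid, base circumscribed radius ≈ 13 mm, apex at z ≈ 15 mm (dimensions read to the nearest mm from the axis ticks). For the g-code, the solid's height is divided into equal slices at the stated Δz and each level perimeter traced with G1 moves after a G0 lift.

; perimeter-only toolpath
G21 ; units = mm
G90 ; absolute positioning
G28 ; home
; layer 1
G0 Z3.000
G0 X23.400 Y13.000
G1 X18.200 Y22.006
G1 X7.800 Y22.006
G1 X2.600 Y13.000
G1 X7.800 Y3.994
G1 X18.200 Y3.994
G1 X23.400 Y13.000
; layer 2
G0 Z6.000
G0 X20.800 Y13.000
G1 X16.900 Y19.755
G1 X9.100 Y19.755
G1 X5.200 Y13.000
G1 X9.100 Y6.245
G1 X16.900 Y6.245
G1 X20.800 Y13.000
; layer 3
G0 Z9.000
G0 X18.200 Y13.000
G1 X15.600 Y17.503
G1 X10.400 Y17.503
G1 X7.800 Y13.000
G1 X10.400 Y8.497
G1 X15.600 Y8.497
G1 X18.200 Y13.000
; layer 4
G0 Z12.000
G0 X15.600 Y13.000
G1 X14.300 Y15.252
G1 X11.700 Y15.252
G1 X10.400 Y13.000
G1 X11.700 Y10.748
G1 X14.300 Y10.748
G1 X15.600 Y13.000
M2 ; end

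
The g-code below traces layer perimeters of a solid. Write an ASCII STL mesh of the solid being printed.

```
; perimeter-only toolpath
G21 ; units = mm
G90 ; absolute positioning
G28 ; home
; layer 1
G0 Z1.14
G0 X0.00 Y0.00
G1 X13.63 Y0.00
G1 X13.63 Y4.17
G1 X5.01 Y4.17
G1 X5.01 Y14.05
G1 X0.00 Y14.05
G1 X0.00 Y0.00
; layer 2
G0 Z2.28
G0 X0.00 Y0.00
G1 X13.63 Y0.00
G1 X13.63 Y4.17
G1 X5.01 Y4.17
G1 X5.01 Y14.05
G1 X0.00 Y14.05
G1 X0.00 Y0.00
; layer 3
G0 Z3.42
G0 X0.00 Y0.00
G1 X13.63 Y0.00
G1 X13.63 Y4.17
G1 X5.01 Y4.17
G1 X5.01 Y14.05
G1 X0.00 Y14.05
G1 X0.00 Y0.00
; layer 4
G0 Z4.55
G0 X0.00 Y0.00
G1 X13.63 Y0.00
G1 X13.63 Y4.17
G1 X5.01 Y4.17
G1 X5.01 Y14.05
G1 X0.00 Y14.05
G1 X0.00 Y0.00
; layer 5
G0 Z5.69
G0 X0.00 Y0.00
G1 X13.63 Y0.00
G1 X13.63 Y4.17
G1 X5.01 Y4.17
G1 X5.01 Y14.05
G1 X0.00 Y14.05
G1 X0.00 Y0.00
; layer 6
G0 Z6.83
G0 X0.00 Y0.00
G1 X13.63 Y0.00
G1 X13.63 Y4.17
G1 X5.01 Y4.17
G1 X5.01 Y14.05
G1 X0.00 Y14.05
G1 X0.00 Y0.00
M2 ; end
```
solid part
  facet normal 0.0000 0.0000 -1.0000
    outer loop
      vertex 13.63 4.17 0.00
      vertex 13.63 0.00 0.00
      vertex 0.00 0.00 0.00
    endloop
  endfacet
  facet normal 0.0000 0.0000 -1.0000
    outer loop
      vertex 5.01 4.17 0.00
      vertex 13.63 4.17 0.00
      vertex 0.00 0.00 0.00
    endloop
  endfacet
  facet normal 0.0000 0.0000 -1.0000
    outer loop
      vertex 5.01 14.05 0.00
      vertex 5.01 4.17 0.00
      vertex 0.00 0.00 0.00
    endloop
  endfacet
  facet normal 0.0000 0.0000 -1.0000
    outer loop
      vertex 0.00 14.05 0.00
      vertex 5.01 14.05 0.00
      vertex 0.00 0.00 0.00
    endloop
  endfacet
  facet normal 0.0000 0.0000 1.0000
    outer loop
      vertex 0.00 0.00 6.83
      vertex 13.63 0.00 6.83
      vertex 13.63 4.17 6.83
    endloop
  endfacet
  facet normal 0.0000 0.0000 1.0000
    outer loop
      vertex 0.00 0.00 6.83
      vertex 13.63 4.17 6.83
      vertex 5.01 4.17 6.83
    endloop
  endfacet
  facet normal 0.0000 0.0000 1.0000
    outer loop
      vertex 0.00 0.00 6.83
      vertex 5.01 4.17 6.83
      vertex 5.01 14.05 6.83
    endloop
  endfacet
  facet normal 0.0000 0.0000 1.0000
    outer loop
      vertex 0.00 0.00 6.83
      vertex 5.01 14.05 6.83
      vertex 0.00 14.05 6.83
    endloop
  endfacet
  facet normal 0.0000 -1.0000 0.0000
    outer loop
      vertex 0.00 0.00 0.00
      vertex 13.63 0.00 0.00
      vertex 13.63 0.00 6.83
    endloop
  endfacet
  facet normal 0.0000 -1.0000 0.0000
    outer loop
      vertex 0.00 0.00 0.00
      vertex 13.63 0.00 6.83
      vertex 0.00 0.00 6.83
    endloop
  endfacet
  facet normal 1.0000 0.0000 0.0000
    outer loop
      vertex 13.63 0.00 0.00
      vertex 13.63 4.17 0.00
      vertex 13.63 4.17 6.83
    endloop
  endfacet
  facet normal 1.0000 0.0000 0.0000
    outer loop
      vertex 13.63 0.00 0.00
      vertex 13.63 4.17 6.83
      vertex 13.63 0.00 6.83
    endloop
  endfacet
  facet normal 0.0000 1.0000 0.0000
    outer loop
      vertex 13.63 4.17 0.00
      vertex 5.01 4.17 0.00
      vertex 5.01 4.17 6.83
    endloop
  endfacet
  facet normal 0.0000 1.0000 0.0000
    outer loop
      vertex 13.63 4.17 0.00
      vertex 5.01 4.17 6.83
      vertex 13.63 4.17 6.83
    endloop
  endfacet
  facet normal 1.0000 0.0000 0.0000
    outer loop
      vertex 5.01 4.17 0.00
      vertex 5.01 14.05 0.00
      vertex 5.01 14.05 6.83
    endloop
  endfacet
  facet normal 1.0000 0.0000 0.0000
    outer loop
      vertex 5.01 4.17 0.00
      vertex 5.01 14.05 6.83
      vertex 5.01 4.17 6.83
    endloop
  endfacet
  facet normal 0.0000 1.0000 0.0000
    outer loop
      vertex 5.01 14.05 0.00
      vertex 0.00 14.05 0.00
      vertex 0.00 14.05 6.83
    endloop
  endfacet
  facet normal 0.0000 1.0000 0.0000
    outer loop
      vertex 5.01 14.05 0.00
      vertex 0.00 14.05 6.83
      vertex 5.01 14.05 6.83
    endloop
  endfacet
  facet normal -1.0000 0.0000 0.0000
    outer loop
      vertex 0.00 14.05 0.00
      vertex 0.00 0.00 0.00
      vertex 0.00 0.00 6.83
    endloop
  endfacet
  facet normal -1.0000 0.0000 0.0000
    outer loop
      vertex 0.00 14.05 0.00
      vertex 0.00 0.00 6.83
      vertex 0.00 14.05 6.83
    endloop
  endfacet
endsolid part

The G0 Z moves step by Δz≈1.14 mm. Every layer's G1 loop is the same polygon, so the solid is a straight extrusion of it from z=0 to z≈6.83. Closing with flat bottom and top caps and triangulating gives 20 facets — an L-shaped prism: outer 13.6 × 14.1 mm, arm thicknesses ≈ 4.17 mm (horizontal) and 5.01 mm (vertical), extruded 6.83 mm in z.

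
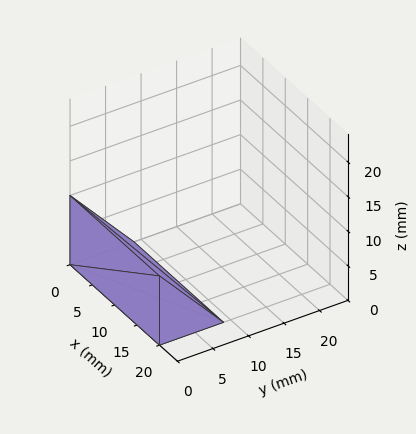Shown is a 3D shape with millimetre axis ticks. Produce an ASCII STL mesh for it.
Reading the render: the shape is a wedge (ramp): 20 × 9 mm base, rising to 10 mm along the y=0 edge and sloping linearly to z=0 at y=9 (dimensions read to the nearest mm from the axis ticks). For the STL, each face is triangulated and given an outward normal.

solid part
  facet normal 0.0000 0.0000 -1.0000
    outer loop
      vertex 20.0 9.0 0.0
      vertex 20.0 0.0 0.0
      vertex 0.0 0.0 0.0
    endloop
  endfacet
  facet normal 0.0000 0.0000 -1.0000
    outer loop
      vertex 0.0 9.0 0.0
      vertex 20.0 9.0 0.0
      vertex 0.0 0.0 0.0
    endloop
  endfacet
  facet normal 0.0000 -1.0000 0.0000
    outer loop
      vertex 0.0 0.0 0.0
      vertex 20.0 0.0 0.0
      vertex 20.0 0.0 10.0
    endloop
  endfacet
  facet normal 0.0000 -1.0000 0.0000
    outer loop
      vertex 0.0 0.0 0.0
      vertex 20.0 0.0 10.0
      vertex 0.0 0.0 10.0
    endloop
  endfacet
  facet normal 0.0000 0.7433 0.6690
    outer loop
      vertex 0.0 0.0 10.0
      vertex 20.0 0.0 10.0
      vertex 20.0 9.0 0.0
    endloop
  endfacet
  facet normal 0.0000 0.7433 0.6690
    outer loop
      vertex 0.0 0.0 10.0
      vertex 20.0 9.0 0.0
      vertex 0.0 9.0 0.0
    endloop
  endfacet
  facet normal -1.0000 0.0000 0.0000
    outer loop
      vertex 0.0 0.0 10.0
      vertex 0.0 9.0 0.0
      vertex 0.0 0.0 0.0
    endloop
  endfacet
  facet normal 1.0000 0.0000 0.0000
    outer loop
      vertex 20.0 0.0 0.0
      vertex 20.0 9.0 0.0
      vertex 20.0 0.0 10.0
    endloop
  endfacet
endsolid part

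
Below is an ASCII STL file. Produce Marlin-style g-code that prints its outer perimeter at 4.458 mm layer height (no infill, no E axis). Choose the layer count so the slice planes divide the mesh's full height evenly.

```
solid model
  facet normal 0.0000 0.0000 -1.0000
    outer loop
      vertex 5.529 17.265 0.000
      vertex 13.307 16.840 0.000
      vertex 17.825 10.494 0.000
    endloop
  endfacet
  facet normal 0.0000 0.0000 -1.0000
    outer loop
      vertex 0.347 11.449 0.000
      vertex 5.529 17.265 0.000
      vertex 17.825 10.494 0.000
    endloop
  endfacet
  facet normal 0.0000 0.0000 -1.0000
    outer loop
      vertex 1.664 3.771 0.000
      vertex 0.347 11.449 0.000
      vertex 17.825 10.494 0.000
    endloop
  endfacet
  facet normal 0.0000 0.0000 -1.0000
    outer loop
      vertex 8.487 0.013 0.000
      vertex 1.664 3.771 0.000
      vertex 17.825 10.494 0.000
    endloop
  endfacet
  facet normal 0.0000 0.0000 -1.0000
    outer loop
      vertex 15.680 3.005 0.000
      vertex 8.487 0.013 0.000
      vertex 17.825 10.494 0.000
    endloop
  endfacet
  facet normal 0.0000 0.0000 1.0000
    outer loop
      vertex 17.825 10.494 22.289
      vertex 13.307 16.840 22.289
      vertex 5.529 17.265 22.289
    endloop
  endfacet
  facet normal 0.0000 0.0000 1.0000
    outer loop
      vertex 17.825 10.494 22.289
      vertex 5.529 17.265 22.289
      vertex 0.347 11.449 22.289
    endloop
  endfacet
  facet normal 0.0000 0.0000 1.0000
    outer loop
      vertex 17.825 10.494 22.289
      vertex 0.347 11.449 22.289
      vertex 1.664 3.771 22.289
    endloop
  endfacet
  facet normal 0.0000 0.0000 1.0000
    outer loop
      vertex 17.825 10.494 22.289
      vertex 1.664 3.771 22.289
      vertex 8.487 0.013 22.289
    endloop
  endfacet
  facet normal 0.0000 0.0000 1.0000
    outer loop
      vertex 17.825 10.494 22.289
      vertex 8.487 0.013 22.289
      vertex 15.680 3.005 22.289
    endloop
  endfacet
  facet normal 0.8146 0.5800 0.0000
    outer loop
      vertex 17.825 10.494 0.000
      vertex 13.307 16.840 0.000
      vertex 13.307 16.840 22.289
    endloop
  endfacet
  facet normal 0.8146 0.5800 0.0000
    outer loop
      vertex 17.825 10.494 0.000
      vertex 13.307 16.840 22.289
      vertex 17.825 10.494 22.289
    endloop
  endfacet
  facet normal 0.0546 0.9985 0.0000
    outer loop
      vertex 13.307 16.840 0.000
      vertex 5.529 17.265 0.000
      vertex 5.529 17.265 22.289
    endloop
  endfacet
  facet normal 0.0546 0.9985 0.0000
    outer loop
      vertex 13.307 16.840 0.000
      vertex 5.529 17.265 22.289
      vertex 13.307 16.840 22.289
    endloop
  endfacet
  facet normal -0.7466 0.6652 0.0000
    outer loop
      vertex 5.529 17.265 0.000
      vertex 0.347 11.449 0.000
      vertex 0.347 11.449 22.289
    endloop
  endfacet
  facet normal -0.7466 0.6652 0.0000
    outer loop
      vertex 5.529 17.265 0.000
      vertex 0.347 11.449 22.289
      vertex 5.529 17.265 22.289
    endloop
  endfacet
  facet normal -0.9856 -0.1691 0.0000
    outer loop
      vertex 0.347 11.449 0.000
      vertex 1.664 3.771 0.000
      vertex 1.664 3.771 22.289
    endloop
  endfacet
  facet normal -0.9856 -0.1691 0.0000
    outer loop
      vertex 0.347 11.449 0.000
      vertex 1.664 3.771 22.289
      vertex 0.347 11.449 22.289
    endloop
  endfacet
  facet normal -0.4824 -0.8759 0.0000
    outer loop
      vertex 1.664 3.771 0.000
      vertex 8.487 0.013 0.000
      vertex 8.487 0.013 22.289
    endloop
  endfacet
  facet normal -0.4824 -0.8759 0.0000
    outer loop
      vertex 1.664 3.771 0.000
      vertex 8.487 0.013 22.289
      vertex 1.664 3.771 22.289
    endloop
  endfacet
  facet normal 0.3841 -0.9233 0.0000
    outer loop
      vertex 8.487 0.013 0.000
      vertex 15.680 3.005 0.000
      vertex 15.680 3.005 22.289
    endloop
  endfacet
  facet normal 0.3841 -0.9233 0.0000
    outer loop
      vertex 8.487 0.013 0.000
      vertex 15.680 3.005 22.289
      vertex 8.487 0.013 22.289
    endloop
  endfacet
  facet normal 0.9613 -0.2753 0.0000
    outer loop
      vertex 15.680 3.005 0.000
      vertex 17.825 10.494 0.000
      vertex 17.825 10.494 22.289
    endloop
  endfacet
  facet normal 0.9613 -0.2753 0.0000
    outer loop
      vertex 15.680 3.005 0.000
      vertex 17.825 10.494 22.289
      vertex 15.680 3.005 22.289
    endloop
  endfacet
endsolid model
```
; perimeter-only toolpath
G21 ; units = mm
G90 ; absolute positioning
G28 ; home
; layer 1
G0 Z4.458
G0 X17.825 Y10.494
G1 X13.307 Y16.840
G1 X5.529 Y17.265
G1 X0.347 Y11.449
G1 X1.664 Y3.771
G1 X8.487 Y0.013
G1 X15.680 Y3.005
G1 X17.825 Y10.494
; layer 2
G0 Z8.916
G0 X17.825 Y10.494
G1 X13.307 Y16.840
G1 X5.529 Y17.265
G1 X0.347 Y11.449
G1 X1.664 Y3.771
G1 X8.487 Y0.013
G1 X15.680 Y3.005
G1 X17.825 Y10.494
; layer 3
G0 Z13.373
G0 X17.825 Y10.494
G1 X13.307 Y16.840
G1 X5.529 Y17.265
G1 X0.347 Y11.449
G1 X1.664 Y3.771
G1 X8.487 Y0.013
G1 X15.680 Y3.005
G1 X17.825 Y10.494
; layer 4
G0 Z17.831
G0 X17.825 Y10.494
G1 X13.307 Y16.840
G1 X5.529 Y17.265
G1 X0.347 Y11.449
G1 X1.664 Y3.771
G1 X8.487 Y0.013
G1 X15.680 Y3.005
G1 X17.825 Y10.494
; layer 5
G0 Z22.289
G0 X17.825 Y10.494
G1 X13.307 Y16.840
G1 X5.529 Y17.265
G1 X0.347 Y11.449
G1 X1.664 Y3.771
G1 X8.487 Y0.013
G1 X15.680 Y3.005
G1 X17.825 Y10.494
M2 ; end

The solid is a regular 7-sided prism (a cylinder approximated with 7 flat sides), circumscribed radius ≈ 8.98 mm, height ≈ 22.3 mm. Slicing at Δz = 4.458 mm — 5 equal slices spanning the solid's height, so layer i sits at z = i·h/5 — gives 5 non-empty perimeters. Each is a 7-segment closed polygon; G0 lifts to the layer z and rapids to the start vertex, then G1 traces the edges.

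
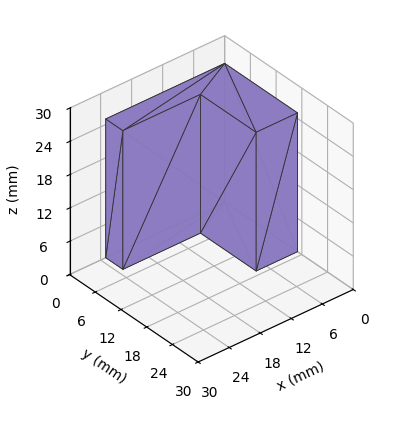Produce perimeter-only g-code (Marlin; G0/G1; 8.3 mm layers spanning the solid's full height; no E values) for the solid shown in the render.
Reading the render: the shape is an L-shaped prism: outer 23 × 17 mm, arm thicknesses ≈ 4 mm (horizontal) and 8 mm (vertical), extruded 25 mm in z (dimensions read to the nearest mm from the axis ticks). For the g-code, the solid's height is divided into equal slices at the stated Δz and each level perimeter traced with G1 moves after a G0 lift.

; perimeter-only toolpath
G21 ; units = mm
G90 ; absolute positioning
G28 ; home
; layer 1
G0 Z8.3
G0 X0.0 Y0.0
G1 X23.0 Y0.0
G1 X23.0 Y4.0
G1 X8.0 Y4.0
G1 X8.0 Y17.0
G1 X0.0 Y17.0
G1 X0.0 Y0.0
; layer 2
G0 Z16.7
G0 X0.0 Y0.0
G1 X23.0 Y0.0
G1 X23.0 Y4.0
G1 X8.0 Y4.0
G1 X8.0 Y17.0
G1 X0.0 Y17.0
G1 X0.0 Y0.0
; layer 3
G0 Z25.0
G0 X0.0 Y0.0
G1 X23.0 Y0.0
G1 X23.0 Y4.0
G1 X8.0 Y4.0
G1 X8.0 Y17.0
G1 X0.0 Y17.0
G1 X0.0 Y0.0
M2 ; end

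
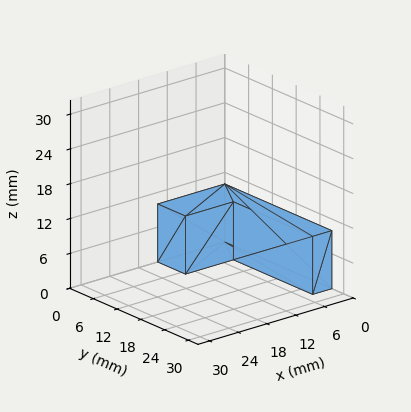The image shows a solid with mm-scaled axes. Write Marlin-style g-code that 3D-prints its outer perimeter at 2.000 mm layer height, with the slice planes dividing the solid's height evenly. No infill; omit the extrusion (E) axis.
Reading the render: the shape is an L-shaped prism: outer 14 × 27 mm, arm thicknesses ≈ 7 mm (horizontal) and 4 mm (vertical), extruded 10 mm in z (dimensions read to the nearest mm from the axis ticks). For the g-code, the solid's height is divided into equal slices at the stated Δz and each level perimeter traced with G1 moves after a G0 lift.

; perimeter-only toolpath
G21 ; units = mm
G90 ; absolute positioning
G28 ; home
; layer 1
G0 Z2.000
G0 X0.000 Y0.000
G1 X14.000 Y0.000
G1 X14.000 Y7.000
G1 X4.000 Y7.000
G1 X4.000 Y27.000
G1 X0.000 Y27.000
G1 X0.000 Y0.000
; layer 2
G0 Z4.000
G0 X0.000 Y0.000
G1 X14.000 Y0.000
G1 X14.000 Y7.000
G1 X4.000 Y7.000
G1 X4.000 Y27.000
G1 X0.000 Y27.000
G1 X0.000 Y0.000
; layer 3
G0 Z6.000
G0 X0.000 Y0.000
G1 X14.000 Y0.000
G1 X14.000 Y7.000
G1 X4.000 Y7.000
G1 X4.000 Y27.000
G1 X0.000 Y27.000
G1 X0.000 Y0.000
; layer 4
G0 Z8.000
G0 X0.000 Y0.000
G1 X14.000 Y0.000
G1 X14.000 Y7.000
G1 X4.000 Y7.000
G1 X4.000 Y27.000
G1 X0.000 Y27.000
G1 X0.000 Y0.000
; layer 5
G0 Z10.000
G0 X0.000 Y0.000
G1 X14.000 Y0.000
G1 X14.000 Y7.000
G1 X4.000 Y7.000
G1 X4.000 Y27.000
G1 X0.000 Y27.000
G1 X0.000 Y0.000
M2 ; end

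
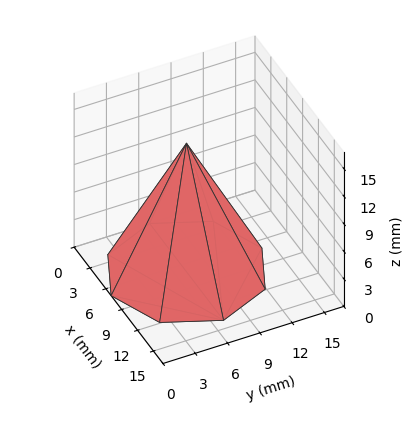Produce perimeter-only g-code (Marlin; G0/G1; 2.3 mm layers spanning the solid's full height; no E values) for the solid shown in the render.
Reading the render: the shape is a regular 8-sided pyramid, base circumscribed radius ≈ 7 mm, apex at z ≈ 14 mm (dimensions read to the nearest mm from the axis ticks). For the g-code, the solid's height is divided into equal slices at the stated Δz and each level perimeter traced with G1 moves after a G0 lift.

; perimeter-only toolpath
G21 ; units = mm
G90 ; absolute positioning
G28 ; home
; layer 1
G0 Z2.3
G0 X12.8 Y7.0
G1 X11.1 Y11.1
G1 X7.0 Y12.8
G1 X2.9 Y11.1
G1 X1.2 Y7.0
G1 X2.9 Y2.9
G1 X7.0 Y1.2
G1 X11.1 Y2.9
G1 X12.8 Y7.0
; layer 2
G0 Z4.7
G0 X11.7 Y7.0
G1 X10.3 Y10.3
G1 X7.0 Y11.7
G1 X3.7 Y10.3
G1 X2.3 Y7.0
G1 X3.7 Y3.7
G1 X7.0 Y2.3
G1 X10.3 Y3.7
G1 X11.7 Y7.0
; layer 3
G0 Z7.0
G0 X10.5 Y7.0
G1 X9.4 Y9.4
G1 X7.0 Y10.5
G1 X4.5 Y9.4
G1 X3.5 Y7.0
G1 X4.5 Y4.5
G1 X7.0 Y3.5
G1 X9.4 Y4.5
G1 X10.5 Y7.0
; layer 4
G0 Z9.3
G0 X9.3 Y7.0
G1 X8.6 Y8.6
G1 X7.0 Y9.3
G1 X5.4 Y8.6
G1 X4.7 Y7.0
G1 X5.4 Y5.4
G1 X7.0 Y4.7
G1 X8.6 Y5.4
G1 X9.3 Y7.0
; layer 5
G0 Z11.7
G0 X8.2 Y7.0
G1 X7.8 Y7.8
G1 X7.0 Y8.2
G1 X6.2 Y7.8
G1 X5.8 Y7.0
G1 X6.2 Y6.2
G1 X7.0 Y5.8
G1 X7.8 Y6.2
G1 X8.2 Y7.0
M2 ; end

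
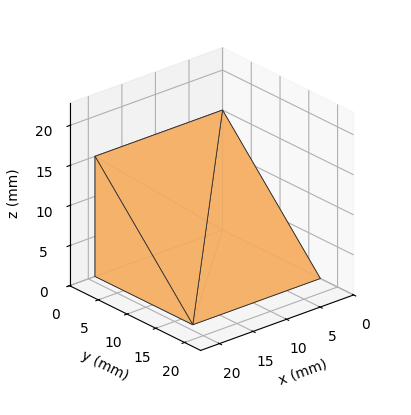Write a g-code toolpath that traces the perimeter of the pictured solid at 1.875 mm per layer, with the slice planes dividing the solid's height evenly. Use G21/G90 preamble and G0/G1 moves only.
Reading the render: the shape is a wedge (ramp): 19 × 17 mm base, rising to 15 mm along the y=0 edge and sloping linearly to z=0 at y=17 (dimensions read to the nearest mm from the axis ticks). For the g-code, the solid's height is divided into equal slices at the stated Δz and each level perimeter traced with G1 moves after a G0 lift.

; perimeter-only toolpath
G21 ; units = mm
G90 ; absolute positioning
G28 ; home
; layer 1
G0 Z1.875
G0 X0.000 Y0.000
G1 X19.000 Y0.000
G1 X19.000 Y14.875
G1 X0.000 Y14.875
G1 X0.000 Y0.000
; layer 2
G0 Z3.750
G0 X0.000 Y0.000
G1 X19.000 Y0.000
G1 X19.000 Y12.750
G1 X0.000 Y12.750
G1 X0.000 Y0.000
; layer 3
G0 Z5.625
G0 X0.000 Y0.000
G1 X19.000 Y0.000
G1 X19.000 Y10.625
G1 X0.000 Y10.625
G1 X0.000 Y0.000
; layer 4
G0 Z7.500
G0 X0.000 Y0.000
G1 X19.000 Y0.000
G1 X19.000 Y8.500
G1 X0.000 Y8.500
G1 X0.000 Y0.000
; layer 5
G0 Z9.375
G0 X0.000 Y0.000
G1 X19.000 Y0.000
G1 X19.000 Y6.375
G1 X0.000 Y6.375
G1 X0.000 Y0.000
; layer 6
G0 Z11.250
G0 X0.000 Y0.000
G1 X19.000 Y0.000
G1 X19.000 Y4.250
G1 X0.000 Y4.250
G1 X0.000 Y0.000
; layer 7
G0 Z13.125
G0 X0.000 Y0.000
G1 X19.000 Y0.000
G1 X19.000 Y2.125
G1 X0.000 Y2.125
G1 X0.000 Y0.000
M2 ; end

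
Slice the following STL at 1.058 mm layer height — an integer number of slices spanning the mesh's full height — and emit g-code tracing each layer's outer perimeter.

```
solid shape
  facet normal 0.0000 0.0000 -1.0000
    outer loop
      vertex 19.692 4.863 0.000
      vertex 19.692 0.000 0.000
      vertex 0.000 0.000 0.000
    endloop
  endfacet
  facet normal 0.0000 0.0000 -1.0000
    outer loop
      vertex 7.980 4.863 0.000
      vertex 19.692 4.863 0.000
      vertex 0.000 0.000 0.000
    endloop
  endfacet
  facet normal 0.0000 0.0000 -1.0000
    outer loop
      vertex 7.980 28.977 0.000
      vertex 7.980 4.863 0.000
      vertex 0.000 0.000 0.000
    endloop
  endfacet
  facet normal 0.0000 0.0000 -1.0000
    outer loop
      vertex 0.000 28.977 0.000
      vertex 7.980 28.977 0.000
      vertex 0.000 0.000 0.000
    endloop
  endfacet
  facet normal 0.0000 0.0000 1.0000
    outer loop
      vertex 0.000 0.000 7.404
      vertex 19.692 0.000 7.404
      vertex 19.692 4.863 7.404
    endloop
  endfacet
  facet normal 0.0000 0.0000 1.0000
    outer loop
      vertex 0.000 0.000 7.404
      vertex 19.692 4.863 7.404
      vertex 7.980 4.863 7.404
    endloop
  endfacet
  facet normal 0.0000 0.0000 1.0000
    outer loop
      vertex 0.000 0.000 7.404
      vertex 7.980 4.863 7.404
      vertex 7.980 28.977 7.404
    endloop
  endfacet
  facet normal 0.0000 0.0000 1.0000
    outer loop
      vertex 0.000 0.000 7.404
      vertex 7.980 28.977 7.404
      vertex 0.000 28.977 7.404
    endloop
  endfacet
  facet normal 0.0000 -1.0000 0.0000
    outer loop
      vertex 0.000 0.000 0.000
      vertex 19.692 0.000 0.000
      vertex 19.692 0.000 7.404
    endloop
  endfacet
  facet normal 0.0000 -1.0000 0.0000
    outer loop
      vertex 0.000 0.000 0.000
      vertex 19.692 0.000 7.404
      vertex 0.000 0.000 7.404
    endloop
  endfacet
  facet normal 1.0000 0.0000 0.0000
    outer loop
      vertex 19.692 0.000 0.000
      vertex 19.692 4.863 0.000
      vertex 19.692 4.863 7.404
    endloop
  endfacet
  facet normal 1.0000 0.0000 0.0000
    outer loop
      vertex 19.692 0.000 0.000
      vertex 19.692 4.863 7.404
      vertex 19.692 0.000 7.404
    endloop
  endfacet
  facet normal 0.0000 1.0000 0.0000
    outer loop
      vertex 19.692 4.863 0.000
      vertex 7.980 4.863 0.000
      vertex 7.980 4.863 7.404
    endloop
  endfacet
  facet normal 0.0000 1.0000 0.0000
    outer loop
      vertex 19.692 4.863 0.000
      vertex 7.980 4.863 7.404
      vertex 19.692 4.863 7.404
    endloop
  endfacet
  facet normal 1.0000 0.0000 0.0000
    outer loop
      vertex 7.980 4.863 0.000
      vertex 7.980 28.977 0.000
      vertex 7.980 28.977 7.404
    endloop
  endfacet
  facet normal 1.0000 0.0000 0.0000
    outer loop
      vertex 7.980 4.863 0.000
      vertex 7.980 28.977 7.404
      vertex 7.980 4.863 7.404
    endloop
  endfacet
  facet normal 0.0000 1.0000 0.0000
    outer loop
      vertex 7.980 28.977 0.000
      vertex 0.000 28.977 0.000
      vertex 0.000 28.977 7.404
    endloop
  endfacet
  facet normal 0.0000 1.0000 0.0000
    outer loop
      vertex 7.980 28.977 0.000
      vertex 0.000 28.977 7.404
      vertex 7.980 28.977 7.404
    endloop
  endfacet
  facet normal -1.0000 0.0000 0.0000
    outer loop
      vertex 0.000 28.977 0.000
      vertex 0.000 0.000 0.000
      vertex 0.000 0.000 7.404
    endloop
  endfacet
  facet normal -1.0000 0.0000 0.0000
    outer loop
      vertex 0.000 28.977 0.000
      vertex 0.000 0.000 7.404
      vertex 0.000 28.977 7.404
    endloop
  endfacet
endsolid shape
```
; perimeter-only toolpath
G21 ; units = mm
G90 ; absolute positioning
G28 ; home
; layer 1
G0 Z1.058
G0 X0.000 Y0.000
G1 X19.692 Y0.000
G1 X19.692 Y4.863
G1 X7.980 Y4.863
G1 X7.980 Y28.977
G1 X0.000 Y28.977
G1 X0.000 Y0.000
; layer 2
G0 Z2.115
G0 X0.000 Y0.000
G1 X19.692 Y0.000
G1 X19.692 Y4.863
G1 X7.980 Y4.863
G1 X7.980 Y28.977
G1 X0.000 Y28.977
G1 X0.000 Y0.000
; layer 3
G0 Z3.173
G0 X0.000 Y0.000
G1 X19.692 Y0.000
G1 X19.692 Y4.863
G1 X7.980 Y4.863
G1 X7.980 Y28.977
G1 X0.000 Y28.977
G1 X0.000 Y0.000
; layer 4
G0 Z4.231
G0 X0.000 Y0.000
G1 X19.692 Y0.000
G1 X19.692 Y4.863
G1 X7.980 Y4.863
G1 X7.980 Y28.977
G1 X0.000 Y28.977
G1 X0.000 Y0.000
; layer 5
G0 Z5.289
G0 X0.000 Y0.000
G1 X19.692 Y0.000
G1 X19.692 Y4.863
G1 X7.980 Y4.863
G1 X7.980 Y28.977
G1 X0.000 Y28.977
G1 X0.000 Y0.000
; layer 6
G0 Z6.346
G0 X0.000 Y0.000
G1 X19.692 Y0.000
G1 X19.692 Y4.863
G1 X7.980 Y4.863
G1 X7.980 Y28.977
G1 X0.000 Y28.977
G1 X0.000 Y0.000
; layer 7
G0 Z7.404
G0 X0.000 Y0.000
G1 X19.692 Y0.000
G1 X19.692 Y4.863
G1 X7.980 Y4.863
G1 X7.980 Y28.977
G1 X0.000 Y28.977
G1 X0.000 Y0.000
M2 ; end

The solid is an L-shaped prism: outer 19.7 × 29 mm, arm thicknesses ≈ 4.86 mm (horizontal) and 7.98 mm (vertical), extruded 7.4 mm in z. Slicing at Δz = 1.058 mm — 7 equal slices spanning the solid's height, so layer i sits at z = i·h/7 — gives 7 non-empty perimeters. Each is a 6-segment closed polygon; G0 lifts to the layer z and rapids to the start vertex, then G1 traces the edges.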